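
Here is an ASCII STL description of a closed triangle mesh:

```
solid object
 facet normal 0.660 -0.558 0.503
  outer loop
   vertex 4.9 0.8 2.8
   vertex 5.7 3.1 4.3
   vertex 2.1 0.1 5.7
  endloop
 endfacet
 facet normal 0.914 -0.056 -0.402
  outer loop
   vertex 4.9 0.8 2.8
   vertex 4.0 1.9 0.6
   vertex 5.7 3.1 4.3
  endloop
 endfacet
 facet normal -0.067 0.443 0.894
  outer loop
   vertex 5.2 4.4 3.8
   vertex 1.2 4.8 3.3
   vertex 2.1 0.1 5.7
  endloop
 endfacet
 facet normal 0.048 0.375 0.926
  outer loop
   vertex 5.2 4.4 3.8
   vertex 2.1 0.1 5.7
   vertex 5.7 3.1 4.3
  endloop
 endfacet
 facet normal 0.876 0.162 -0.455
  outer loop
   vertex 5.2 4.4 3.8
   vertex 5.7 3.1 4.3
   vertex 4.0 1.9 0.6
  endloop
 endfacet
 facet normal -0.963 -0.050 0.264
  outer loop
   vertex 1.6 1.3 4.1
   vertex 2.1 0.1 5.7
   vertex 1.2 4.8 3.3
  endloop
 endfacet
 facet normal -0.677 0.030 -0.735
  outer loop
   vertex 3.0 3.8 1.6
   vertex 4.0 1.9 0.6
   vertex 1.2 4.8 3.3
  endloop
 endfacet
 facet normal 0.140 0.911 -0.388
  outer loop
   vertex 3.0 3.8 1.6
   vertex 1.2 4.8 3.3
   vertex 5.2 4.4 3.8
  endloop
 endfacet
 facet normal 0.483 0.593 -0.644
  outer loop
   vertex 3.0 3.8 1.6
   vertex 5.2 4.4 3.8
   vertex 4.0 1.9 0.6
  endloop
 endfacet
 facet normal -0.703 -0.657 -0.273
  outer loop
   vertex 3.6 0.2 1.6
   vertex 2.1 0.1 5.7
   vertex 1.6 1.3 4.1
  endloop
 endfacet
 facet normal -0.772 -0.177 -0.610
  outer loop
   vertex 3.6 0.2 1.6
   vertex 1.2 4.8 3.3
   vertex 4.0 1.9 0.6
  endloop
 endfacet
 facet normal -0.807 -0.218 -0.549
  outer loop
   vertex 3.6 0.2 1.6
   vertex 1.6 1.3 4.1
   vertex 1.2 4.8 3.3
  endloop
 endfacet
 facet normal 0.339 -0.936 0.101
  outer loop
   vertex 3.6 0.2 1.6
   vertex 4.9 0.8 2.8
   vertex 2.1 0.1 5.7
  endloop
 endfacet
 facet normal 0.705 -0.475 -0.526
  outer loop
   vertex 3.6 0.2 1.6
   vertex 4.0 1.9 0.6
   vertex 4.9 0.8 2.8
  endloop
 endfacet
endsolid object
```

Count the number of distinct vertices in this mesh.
9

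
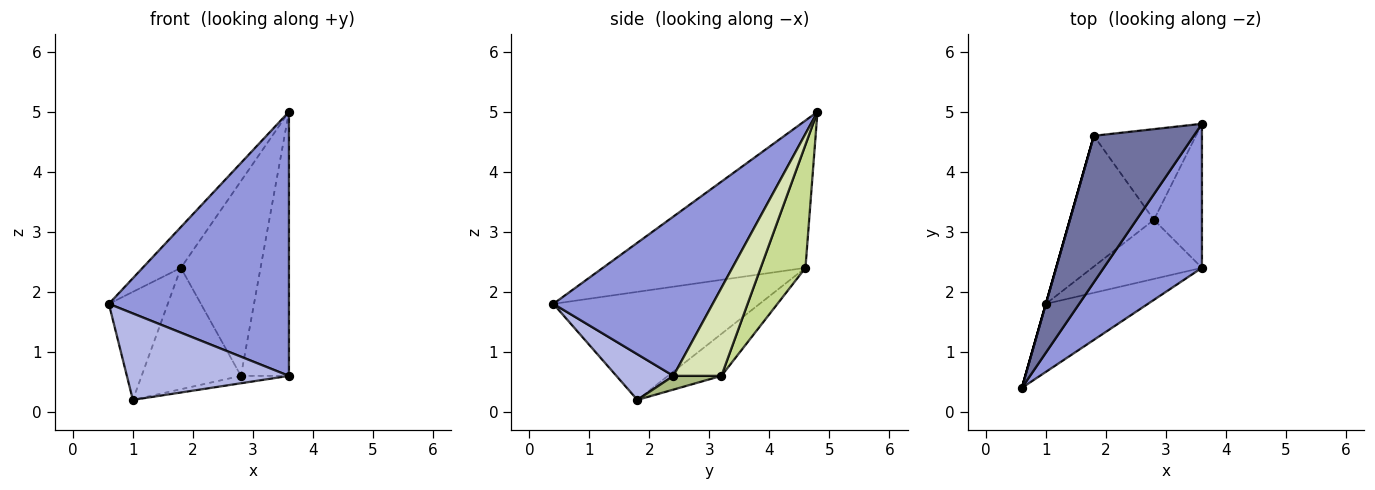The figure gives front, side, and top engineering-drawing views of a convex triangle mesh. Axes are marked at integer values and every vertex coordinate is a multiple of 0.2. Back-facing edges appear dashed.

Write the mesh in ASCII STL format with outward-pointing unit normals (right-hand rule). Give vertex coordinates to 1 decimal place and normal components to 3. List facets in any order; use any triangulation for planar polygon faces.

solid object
 facet normal -0.818 0.154 0.554
  outer loop
   vertex 1.8 4.6 2.4
   vertex 0.6 0.4 1.8
   vertex 3.6 4.8 5.0
  endloop
 endfacet
 facet normal -0.962 0.275 0.000
  outer loop
   vertex 1.8 4.6 2.4
   vertex 1.0 1.8 0.2
   vertex 0.6 0.4 1.8
  endloop
 endfacet
 facet normal 0.613 -0.693 0.378
  outer loop
   vertex 3.6 2.4 0.6
   vertex 3.6 4.8 5.0
   vertex 0.6 0.4 1.8
  endloop
 endfacet
 facet normal 0.266 -0.757 -0.596
  outer loop
   vertex 3.6 2.4 0.6
   vertex 0.6 0.4 1.8
   vertex 1.0 1.8 0.2
  endloop
 endfacet
 facet normal -0.344 0.639 -0.688
  outer loop
   vertex 2.8 3.2 0.6
   vertex 1.0 1.8 0.2
   vertex 1.8 4.6 2.4
  endloop
 endfacet
 facet normal 0.123 0.123 -0.985
  outer loop
   vertex 2.8 3.2 0.6
   vertex 3.6 2.4 0.6
   vertex 1.0 1.8 0.2
  endloop
 endfacet
 facet normal 0.454 0.808 -0.376
  outer loop
   vertex 2.8 3.2 0.6
   vertex 1.8 4.6 2.4
   vertex 3.6 4.8 5.0
  endloop
 endfacet
 facet normal 0.660 0.660 -0.360
  outer loop
   vertex 2.8 3.2 0.6
   vertex 3.6 4.8 5.0
   vertex 3.6 2.4 0.6
  endloop
 endfacet
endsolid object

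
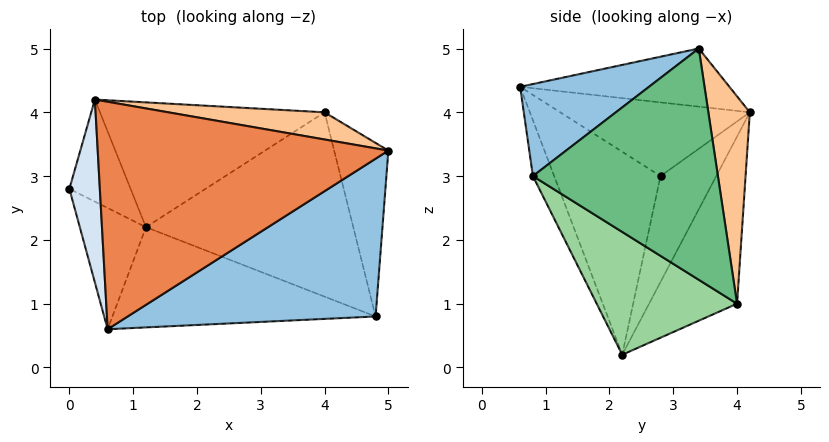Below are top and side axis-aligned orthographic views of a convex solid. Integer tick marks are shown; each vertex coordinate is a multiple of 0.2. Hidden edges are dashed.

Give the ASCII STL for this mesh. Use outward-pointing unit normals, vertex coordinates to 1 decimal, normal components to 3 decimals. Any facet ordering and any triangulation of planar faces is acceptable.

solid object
 facet normal -0.865 -0.415 -0.282
  outer loop
   vertex 1.2 2.2 0.2
   vertex 0.6 0.6 4.4
   vertex 0.0 2.8 3.0
  endloop
 endfacet
 facet normal 0.279 -0.599 0.751
  outer loop
   vertex 4.8 0.8 3.0
   vertex 5.0 3.4 5.0
   vertex 0.6 0.6 4.4
  endloop
 endfacet
 facet normal -0.077 -0.928 -0.365
  outer loop
   vertex 4.8 0.8 3.0
   vertex 0.6 0.6 4.4
   vertex 1.2 2.2 0.2
  endloop
 endfacet
 facet normal -0.924 -0.009 0.382
  outer loop
   vertex 0.4 4.2 4.0
   vertex 0.0 2.8 3.0
   vertex 0.6 0.6 4.4
  endloop
 endfacet
 facet normal -0.195 0.098 0.976
  outer loop
   vertex 0.4 4.2 4.0
   vertex 0.6 0.6 4.4
   vertex 5.0 3.4 5.0
  endloop
 endfacet
 facet normal -0.741 0.518 -0.428
  outer loop
   vertex 0.4 4.2 4.0
   vertex 1.2 2.2 0.2
   vertex 0.0 2.8 3.0
  endloop
 endfacet
 facet normal 0.147 0.983 0.111
  outer loop
   vertex 4.0 4.0 1.0
   vertex 0.4 4.2 4.0
   vertex 5.0 3.4 5.0
  endloop
 endfacet
 facet normal -0.367 0.789 -0.493
  outer loop
   vertex 4.0 4.0 1.0
   vertex 1.2 2.2 0.2
   vertex 0.4 4.2 4.0
  endloop
 endfacet
 facet normal 0.969 0.100 -0.227
  outer loop
   vertex 4.0 4.0 1.0
   vertex 5.0 3.4 5.0
   vertex 4.8 0.8 3.0
  endloop
 endfacet
 facet normal 0.471 -0.380 -0.796
  outer loop
   vertex 4.0 4.0 1.0
   vertex 4.8 0.8 3.0
   vertex 1.2 2.2 0.2
  endloop
 endfacet
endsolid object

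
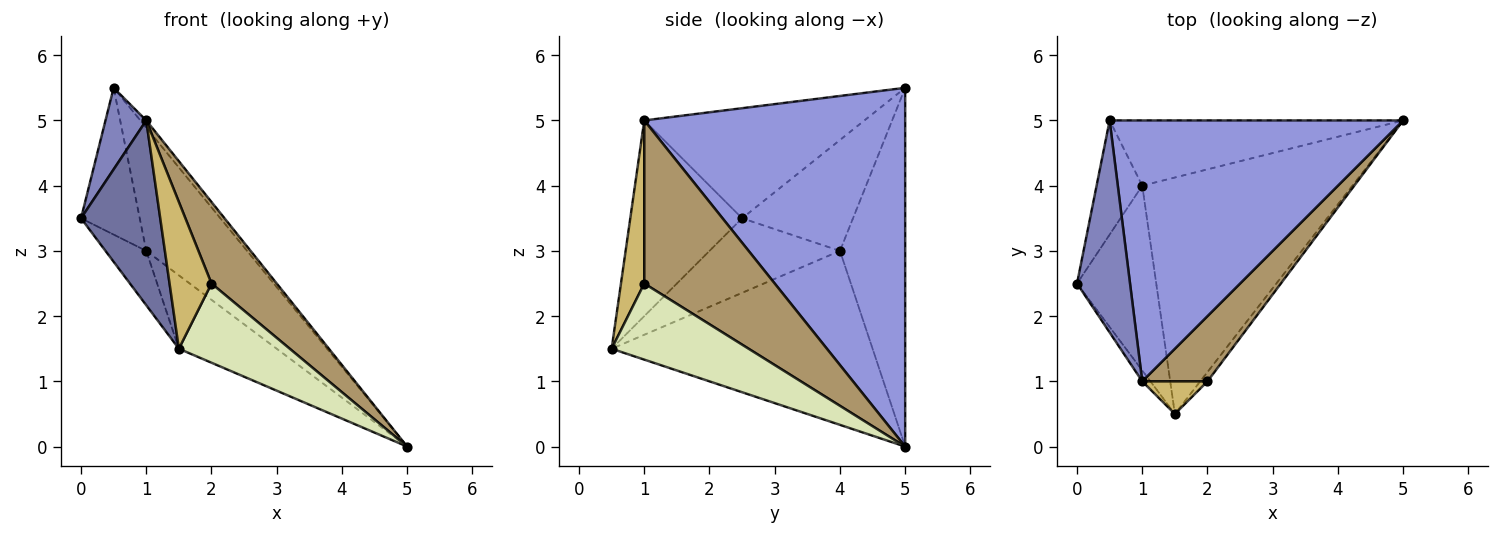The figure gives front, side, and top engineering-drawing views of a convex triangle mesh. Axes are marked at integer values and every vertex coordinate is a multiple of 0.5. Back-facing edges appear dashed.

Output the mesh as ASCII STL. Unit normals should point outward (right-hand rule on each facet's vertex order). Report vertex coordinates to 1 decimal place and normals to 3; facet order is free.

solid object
 facet normal -0.816 -0.578 -0.034
  outer loop
   vertex 1.0 1.0 5.0
   vertex 0.0 2.5 3.5
   vertex 1.5 0.5 1.5
  endloop
 endfacet
 facet normal -0.889 -0.165 0.428
  outer loop
   vertex 1.0 1.0 5.0
   vertex 0.5 5.0 5.5
   vertex 0.0 2.5 3.5
  endloop
 endfacet
 facet normal 0.774 0.018 0.633
  outer loop
   vertex 1.0 1.0 5.0
   vertex 5.0 5.0 0.0
   vertex 0.5 5.0 5.5
  endloop
 endfacet
 facet normal -0.670 0.209 -0.712
  outer loop
   vertex 1.0 4.0 3.0
   vertex 1.5 0.5 1.5
   vertex 0.0 2.5 3.5
  endloop
 endfacet
 facet normal -0.620 0.233 -0.749
  outer loop
   vertex 1.0 4.0 3.0
   vertex 5.0 5.0 0.0
   vertex 1.5 0.5 1.5
  endloop
 endfacet
 facet normal -0.831 0.440 -0.342
  outer loop
   vertex 1.0 4.0 3.0
   vertex 0.0 2.5 3.5
   vertex 0.5 5.0 5.5
  endloop
 endfacet
 facet normal -0.496 0.767 -0.406
  outer loop
   vertex 1.0 4.0 3.0
   vertex 0.5 5.0 5.5
   vertex 5.0 5.0 0.0
  endloop
 endfacet
 facet normal 0.775 -0.627 -0.074
  outer loop
   vertex 2.0 1.0 2.5
   vertex 1.5 0.5 1.5
   vertex 5.0 5.0 0.0
  endloop
 endfacet
 facet normal 0.842 -0.421 0.337
  outer loop
   vertex 2.0 1.0 2.5
   vertex 5.0 5.0 0.0
   vertex 1.0 1.0 5.0
  endloop
 endfacet
 facet normal 0.477 -0.858 0.191
  outer loop
   vertex 2.0 1.0 2.5
   vertex 1.0 1.0 5.0
   vertex 1.5 0.5 1.5
  endloop
 endfacet
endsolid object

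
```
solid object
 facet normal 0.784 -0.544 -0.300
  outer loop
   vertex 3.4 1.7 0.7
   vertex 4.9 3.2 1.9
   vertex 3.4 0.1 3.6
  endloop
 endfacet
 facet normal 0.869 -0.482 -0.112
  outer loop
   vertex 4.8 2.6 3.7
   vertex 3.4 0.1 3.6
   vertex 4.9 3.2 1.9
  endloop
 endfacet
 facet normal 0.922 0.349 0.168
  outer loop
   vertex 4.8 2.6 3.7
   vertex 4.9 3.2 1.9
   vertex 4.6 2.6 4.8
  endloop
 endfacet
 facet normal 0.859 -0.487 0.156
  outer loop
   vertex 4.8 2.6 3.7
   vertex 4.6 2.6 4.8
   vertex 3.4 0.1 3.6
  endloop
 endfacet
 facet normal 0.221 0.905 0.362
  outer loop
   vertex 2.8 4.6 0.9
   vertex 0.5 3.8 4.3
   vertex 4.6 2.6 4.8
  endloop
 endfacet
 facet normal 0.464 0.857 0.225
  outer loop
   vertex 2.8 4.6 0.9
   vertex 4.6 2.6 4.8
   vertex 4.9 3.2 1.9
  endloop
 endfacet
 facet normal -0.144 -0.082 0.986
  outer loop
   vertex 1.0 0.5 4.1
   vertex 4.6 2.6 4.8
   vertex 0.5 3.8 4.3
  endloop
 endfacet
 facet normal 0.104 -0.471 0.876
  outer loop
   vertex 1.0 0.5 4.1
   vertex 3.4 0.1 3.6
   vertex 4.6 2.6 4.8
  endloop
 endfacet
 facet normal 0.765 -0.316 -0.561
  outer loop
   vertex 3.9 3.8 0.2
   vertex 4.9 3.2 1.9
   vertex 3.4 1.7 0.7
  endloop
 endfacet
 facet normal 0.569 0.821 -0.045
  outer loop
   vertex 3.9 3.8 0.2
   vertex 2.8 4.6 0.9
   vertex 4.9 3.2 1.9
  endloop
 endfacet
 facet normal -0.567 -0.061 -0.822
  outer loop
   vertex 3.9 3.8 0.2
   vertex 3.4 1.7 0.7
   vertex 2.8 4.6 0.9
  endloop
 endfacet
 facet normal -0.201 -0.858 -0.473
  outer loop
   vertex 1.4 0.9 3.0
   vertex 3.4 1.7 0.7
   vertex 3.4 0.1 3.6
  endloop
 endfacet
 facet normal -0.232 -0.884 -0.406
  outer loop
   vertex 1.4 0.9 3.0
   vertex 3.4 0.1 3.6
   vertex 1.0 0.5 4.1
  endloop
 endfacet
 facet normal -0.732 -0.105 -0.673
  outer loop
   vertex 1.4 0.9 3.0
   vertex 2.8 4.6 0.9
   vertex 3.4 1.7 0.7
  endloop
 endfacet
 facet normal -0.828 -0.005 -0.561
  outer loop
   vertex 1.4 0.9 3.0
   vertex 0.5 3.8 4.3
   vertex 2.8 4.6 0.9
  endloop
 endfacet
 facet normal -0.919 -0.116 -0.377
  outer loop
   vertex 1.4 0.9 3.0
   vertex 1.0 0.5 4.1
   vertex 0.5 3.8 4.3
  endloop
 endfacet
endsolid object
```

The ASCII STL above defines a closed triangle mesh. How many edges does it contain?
24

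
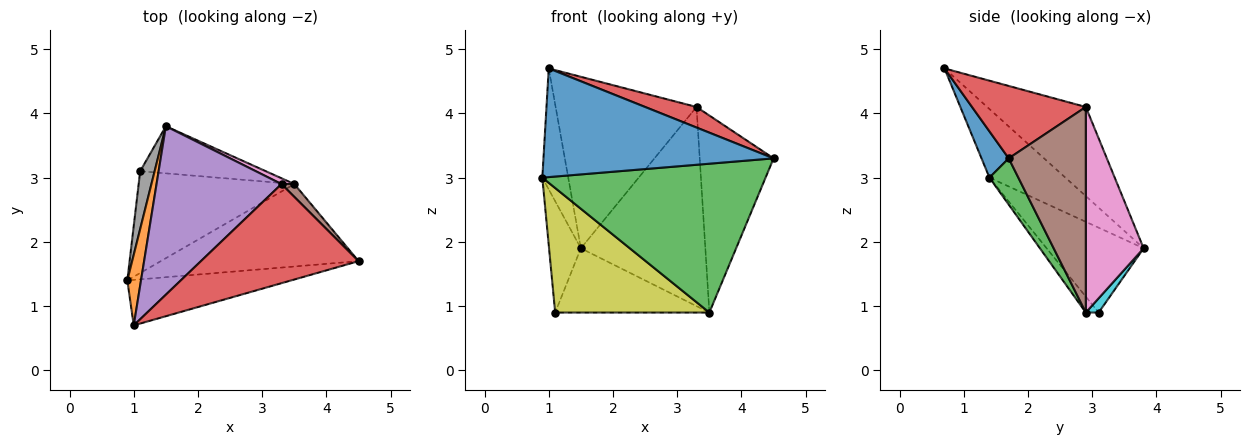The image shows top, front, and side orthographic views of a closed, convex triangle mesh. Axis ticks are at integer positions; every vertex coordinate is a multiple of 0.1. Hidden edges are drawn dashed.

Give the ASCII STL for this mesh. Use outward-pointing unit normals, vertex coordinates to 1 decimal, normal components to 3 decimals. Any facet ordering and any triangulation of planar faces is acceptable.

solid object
 facet normal 0.108 -0.917 -0.384
  outer loop
   vertex 1.0 0.7 4.7
   vertex 0.9 1.4 3.0
   vertex 4.5 1.7 3.3
  endloop
 endfacet
 facet normal -0.930 0.317 0.185
  outer loop
   vertex 1.0 0.7 4.7
   vertex 1.5 3.8 1.9
   vertex 0.9 1.4 3.0
  endloop
 endfacet
 facet normal 0.113 -0.869 -0.481
  outer loop
   vertex 3.5 2.9 0.9
   vertex 4.5 1.7 3.3
   vertex 0.9 1.4 3.0
  endloop
 endfacet
 facet normal 0.410 -0.185 0.893
  outer loop
   vertex 3.3 2.9 4.1
   vertex 1.0 0.7 4.7
   vertex 4.5 1.7 3.3
  endloop
 endfacet
 facet normal -0.447 0.638 0.627
  outer loop
   vertex 3.3 2.9 4.1
   vertex 1.5 3.8 1.9
   vertex 1.0 0.7 4.7
  endloop
 endfacet
 facet normal 0.721 0.691 0.045
  outer loop
   vertex 3.3 2.9 4.1
   vertex 4.5 1.7 3.3
   vertex 3.5 2.9 0.9
  endloop
 endfacet
 facet normal 0.421 0.907 0.026
  outer loop
   vertex 3.3 2.9 4.1
   vertex 3.5 2.9 0.9
   vertex 1.5 3.8 1.9
  endloop
 endfacet
 facet normal -0.938 0.308 0.160
  outer loop
   vertex 1.1 3.1 0.9
   vertex 0.9 1.4 3.0
   vertex 1.5 3.8 1.9
  endloop
 endfacet
 facet normal -0.064 -0.773 -0.632
  outer loop
   vertex 1.1 3.1 0.9
   vertex 3.5 2.9 0.9
   vertex 0.9 1.4 3.0
  endloop
 endfacet
 facet normal 0.067 0.805 -0.590
  outer loop
   vertex 1.1 3.1 0.9
   vertex 1.5 3.8 1.9
   vertex 3.5 2.9 0.9
  endloop
 endfacet
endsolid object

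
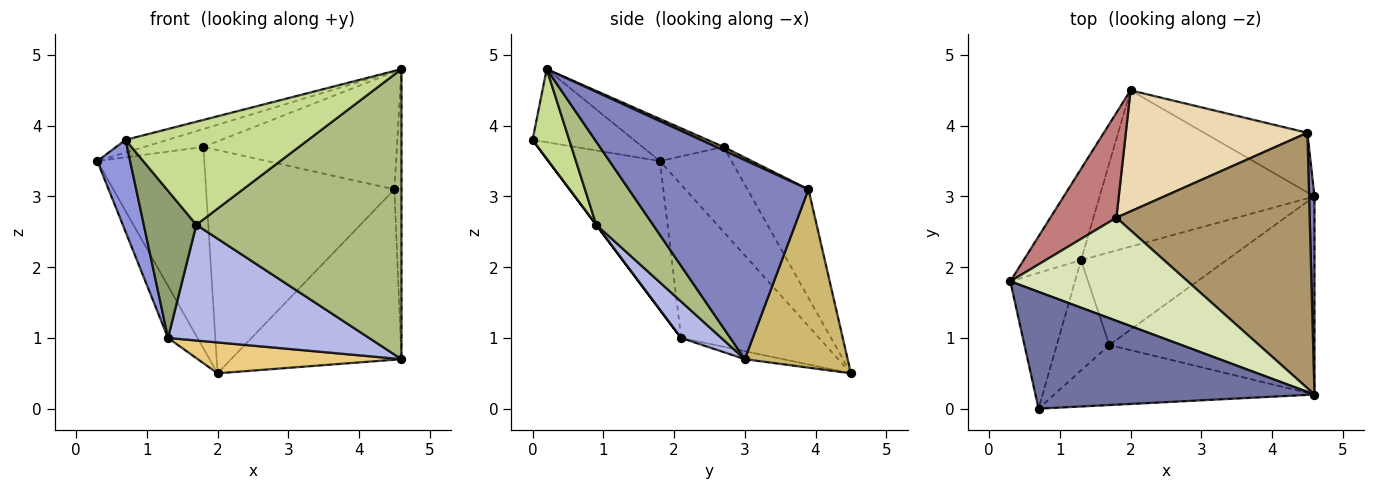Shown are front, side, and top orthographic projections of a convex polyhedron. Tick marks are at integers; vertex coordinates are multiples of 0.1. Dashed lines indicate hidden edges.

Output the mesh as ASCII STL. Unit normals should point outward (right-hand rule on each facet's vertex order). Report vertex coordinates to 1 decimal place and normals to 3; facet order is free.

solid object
 facet normal -0.252 0.104 0.962
  outer loop
   vertex 0.7 0.0 3.8
   vertex 4.6 0.2 4.8
   vertex 0.3 1.8 3.5
  endloop
 endfacet
 facet normal 0.999 0.039 0.027
  outer loop
   vertex 4.5 3.9 3.1
   vertex 4.6 0.2 4.8
   vertex 4.6 3.0 0.7
  endloop
 endfacet
 facet normal -0.885 -0.261 -0.385
  outer loop
   vertex 1.3 2.1 1.0
   vertex 0.7 0.0 3.8
   vertex 0.3 1.8 3.5
  endloop
 endfacet
 facet normal 0.154 -0.772 -0.617
  outer loop
   vertex 1.7 0.9 2.6
   vertex 1.3 2.1 1.0
   vertex 4.6 3.0 0.7
  endloop
 endfacet
 facet normal 0.000 -0.800 -0.600
  outer loop
   vertex 1.7 0.9 2.6
   vertex 0.7 0.0 3.8
   vertex 1.3 2.1 1.0
  endloop
 endfacet
 facet normal 0.223 -0.805 -0.550
  outer loop
   vertex 1.7 0.9 2.6
   vertex 4.6 3.0 0.7
   vertex 4.6 0.2 4.8
  endloop
 endfacet
 facet normal 0.171 -0.851 -0.496
  outer loop
   vertex 1.7 0.9 2.6
   vertex 4.6 0.2 4.8
   vertex 0.7 0.0 3.8
  endloop
 endfacet
 facet normal -0.228 0.167 0.959
  outer loop
   vertex 1.8 2.7 3.7
   vertex 0.3 1.8 3.5
   vertex 4.6 0.2 4.8
  endloop
 endfacet
 facet normal 0.016 0.418 0.908
  outer loop
   vertex 1.8 2.7 3.7
   vertex 4.6 0.2 4.8
   vertex 4.5 3.9 3.1
  endloop
 endfacet
 facet normal 0.495 0.820 -0.287
  outer loop
   vertex 2.0 4.5 0.5
   vertex 4.5 3.9 3.1
   vertex 4.6 3.0 0.7
  endloop
 endfacet
 facet normal -0.036 -0.194 -0.980
  outer loop
   vertex 2.0 4.5 0.5
   vertex 4.6 3.0 0.7
   vertex 1.3 2.1 1.0
  endloop
 endfacet
 facet normal -0.274 0.845 0.458
  outer loop
   vertex 2.0 4.5 0.5
   vertex 1.8 2.7 3.7
   vertex 4.5 3.9 3.1
  endloop
 endfacet
 facet normal -0.918 0.196 -0.344
  outer loop
   vertex 2.0 4.5 0.5
   vertex 1.3 2.1 1.0
   vertex 0.3 1.8 3.5
  endloop
 endfacet
 facet normal -0.511 0.763 0.397
  outer loop
   vertex 2.0 4.5 0.5
   vertex 0.3 1.8 3.5
   vertex 1.8 2.7 3.7
  endloop
 endfacet
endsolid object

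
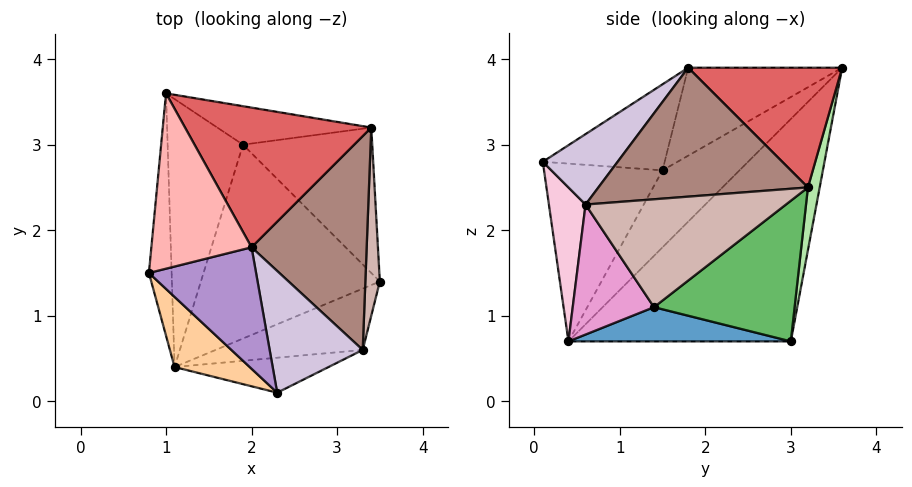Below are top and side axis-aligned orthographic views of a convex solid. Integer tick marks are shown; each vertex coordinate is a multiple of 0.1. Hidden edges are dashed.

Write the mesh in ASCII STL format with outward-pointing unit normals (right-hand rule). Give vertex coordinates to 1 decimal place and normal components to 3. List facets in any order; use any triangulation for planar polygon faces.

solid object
 facet normal 0.187 -0.058 -0.981
  outer loop
   vertex 1.1 0.4 0.7
   vertex 1.9 3.0 0.7
   vertex 3.5 1.4 1.1
  endloop
 endfacet
 facet normal -0.930 0.245 -0.274
  outer loop
   vertex 1.1 0.4 0.7
   vertex 0.8 1.5 2.7
   vertex 1.0 3.6 3.9
  endloop
 endfacet
 facet normal -0.909 0.280 -0.308
  outer loop
   vertex 1.1 0.4 0.7
   vertex 1.0 3.6 3.9
   vertex 1.9 3.0 0.7
  endloop
 endfacet
 facet normal -0.665 -0.692 0.281
  outer loop
   vertex 2.3 0.1 2.8
   vertex 0.8 1.5 2.7
   vertex 1.1 0.4 0.7
  endloop
 endfacet
 facet normal 0.640 0.493 -0.589
  outer loop
   vertex 3.4 3.2 2.5
   vertex 3.5 1.4 1.1
   vertex 1.9 3.0 0.7
  endloop
 endfacet
 facet normal 0.067 0.984 -0.166
  outer loop
   vertex 3.4 3.2 2.5
   vertex 1.9 3.0 0.7
   vertex 1.0 3.6 3.9
  endloop
 endfacet
 facet normal 0.518 0.288 0.806
  outer loop
   vertex 2.0 1.8 3.9
   vertex 3.4 3.2 2.5
   vertex 1.0 3.6 3.9
  endloop
 endfacet
 facet normal -0.619 -0.344 0.706
  outer loop
   vertex 2.0 1.8 3.9
   vertex 1.0 3.6 3.9
   vertex 0.8 1.5 2.7
  endloop
 endfacet
 facet normal -0.533 -0.524 0.664
  outer loop
   vertex 2.0 1.8 3.9
   vertex 0.8 1.5 2.7
   vertex 2.3 0.1 2.8
  endloop
 endfacet
 facet normal 0.558 -0.379 0.738
  outer loop
   vertex 3.3 0.6 2.3
   vertex 2.0 1.8 3.9
   vertex 2.3 0.1 2.8
  endloop
 endfacet
 facet normal 0.744 -0.080 0.664
  outer loop
   vertex 3.3 0.6 2.3
   vertex 3.4 3.2 2.5
   vertex 2.0 1.8 3.9
  endloop
 endfacet
 facet normal 0.990 -0.048 0.133
  outer loop
   vertex 3.3 0.6 2.3
   vertex 3.5 1.4 1.1
   vertex 3.4 3.2 2.5
  endloop
 endfacet
 facet normal 0.406 -0.790 -0.459
  outer loop
   vertex 3.3 0.6 2.3
   vertex 1.1 0.4 0.7
   vertex 3.5 1.4 1.1
  endloop
 endfacet
 facet normal 0.302 -0.905 -0.302
  outer loop
   vertex 3.3 0.6 2.3
   vertex 2.3 0.1 2.8
   vertex 1.1 0.4 0.7
  endloop
 endfacet
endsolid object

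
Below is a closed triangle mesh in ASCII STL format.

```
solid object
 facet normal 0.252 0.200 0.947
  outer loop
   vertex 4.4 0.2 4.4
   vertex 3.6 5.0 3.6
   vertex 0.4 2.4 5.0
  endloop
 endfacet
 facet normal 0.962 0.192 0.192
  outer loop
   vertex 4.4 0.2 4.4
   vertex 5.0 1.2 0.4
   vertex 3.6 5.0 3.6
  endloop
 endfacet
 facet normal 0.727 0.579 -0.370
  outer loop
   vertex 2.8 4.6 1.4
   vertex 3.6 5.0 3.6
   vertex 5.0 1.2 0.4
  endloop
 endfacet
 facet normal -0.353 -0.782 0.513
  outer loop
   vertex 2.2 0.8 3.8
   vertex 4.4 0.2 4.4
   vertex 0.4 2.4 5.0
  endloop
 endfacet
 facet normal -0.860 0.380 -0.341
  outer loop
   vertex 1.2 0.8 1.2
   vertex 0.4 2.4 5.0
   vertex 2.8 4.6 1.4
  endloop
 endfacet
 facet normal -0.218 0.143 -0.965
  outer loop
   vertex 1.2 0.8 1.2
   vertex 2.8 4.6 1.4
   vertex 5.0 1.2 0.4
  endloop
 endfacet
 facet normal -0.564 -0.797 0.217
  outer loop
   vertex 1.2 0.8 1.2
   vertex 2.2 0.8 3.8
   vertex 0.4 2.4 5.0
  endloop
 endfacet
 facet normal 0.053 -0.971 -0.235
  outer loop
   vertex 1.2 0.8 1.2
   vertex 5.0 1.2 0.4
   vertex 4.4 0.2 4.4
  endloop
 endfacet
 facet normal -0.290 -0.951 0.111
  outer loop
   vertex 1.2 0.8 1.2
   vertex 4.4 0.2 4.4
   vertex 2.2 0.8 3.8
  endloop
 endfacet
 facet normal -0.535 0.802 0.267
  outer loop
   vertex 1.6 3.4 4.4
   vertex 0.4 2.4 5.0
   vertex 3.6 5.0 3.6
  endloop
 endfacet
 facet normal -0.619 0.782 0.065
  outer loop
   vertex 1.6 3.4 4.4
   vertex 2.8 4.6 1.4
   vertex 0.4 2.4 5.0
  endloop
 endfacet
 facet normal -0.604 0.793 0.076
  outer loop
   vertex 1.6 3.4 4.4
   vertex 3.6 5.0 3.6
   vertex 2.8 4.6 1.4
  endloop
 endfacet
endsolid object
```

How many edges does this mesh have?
18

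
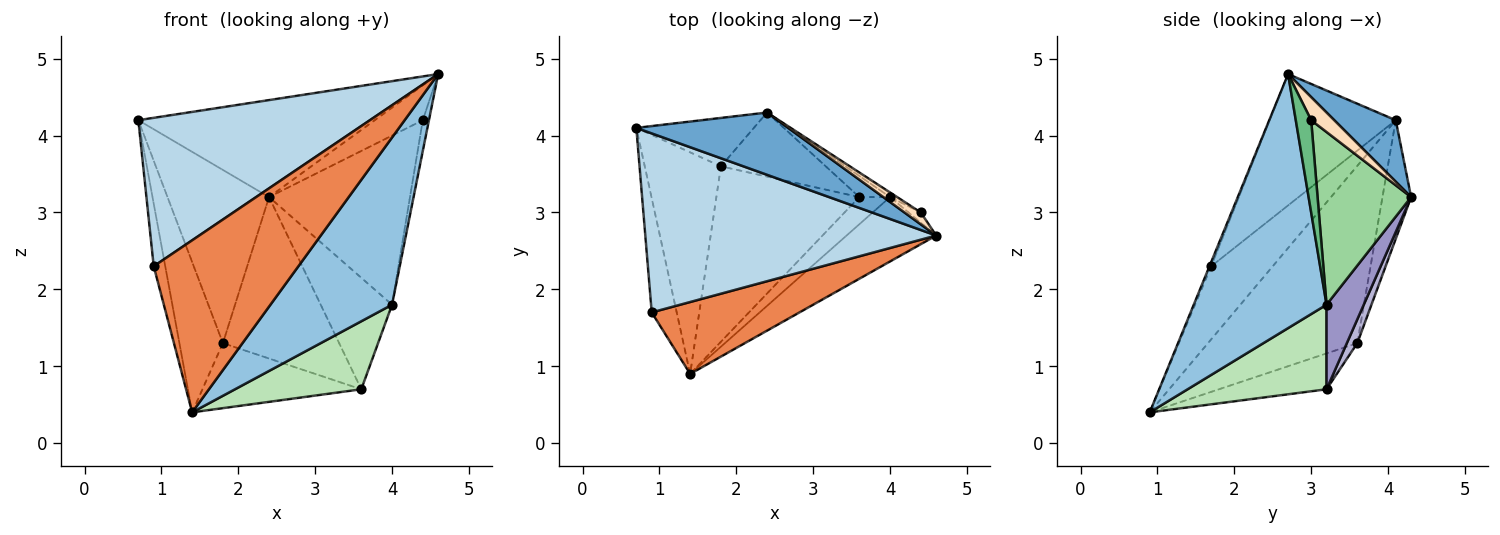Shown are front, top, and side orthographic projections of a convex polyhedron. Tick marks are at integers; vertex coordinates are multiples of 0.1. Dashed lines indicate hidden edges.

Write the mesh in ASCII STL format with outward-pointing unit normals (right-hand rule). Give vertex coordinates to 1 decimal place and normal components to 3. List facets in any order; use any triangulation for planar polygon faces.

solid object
 facet normal 0.214 0.822 0.528
  outer loop
   vertex 2.4 4.3 3.2
   vertex 0.7 4.1 4.2
   vertex 4.6 2.7 4.8
  endloop
 endfacet
 facet normal 0.714 -0.654 -0.252
  outer loop
   vertex 4.0 3.2 1.8
   vertex 4.6 2.7 4.8
   vertex 1.4 0.9 0.4
  endloop
 endfacet
 facet normal -0.328 -0.603 0.727
  outer loop
   vertex 0.9 1.7 2.3
   vertex 4.6 2.7 4.8
   vertex 0.7 4.1 4.2
  endloop
 endfacet
 facet normal -0.932 0.175 -0.319
  outer loop
   vertex 0.9 1.7 2.3
   vertex 0.7 4.1 4.2
   vertex 1.4 0.9 0.4
  endloop
 endfacet
 facet normal -0.011 -0.923 0.386
  outer loop
   vertex 0.9 1.7 2.3
   vertex 1.4 0.9 0.4
   vertex 4.6 2.7 4.8
  endloop
 endfacet
 facet normal -0.888 0.259 -0.381
  outer loop
   vertex 1.8 3.6 1.3
   vertex 1.4 0.9 0.4
   vertex 0.7 4.1 4.2
  endloop
 endfacet
 facet normal -0.262 0.929 -0.260
  outer loop
   vertex 1.8 3.6 1.3
   vertex 0.7 4.1 4.2
   vertex 2.4 4.3 3.2
  endloop
 endfacet
 facet normal 0.414 0.862 0.293
  outer loop
   vertex 4.4 3.0 4.2
   vertex 2.4 4.3 3.2
   vertex 4.6 2.7 4.8
  endloop
 endfacet
 facet normal 0.921 0.369 -0.123
  outer loop
   vertex 4.4 3.0 4.2
   vertex 4.6 2.7 4.8
   vertex 4.0 3.2 1.8
  endloop
 endfacet
 facet normal 0.553 0.833 -0.023
  outer loop
   vertex 4.4 3.0 4.2
   vertex 4.0 3.2 1.8
   vertex 2.4 4.3 3.2
  endloop
 endfacet
 facet normal 0.715 -0.650 -0.260
  outer loop
   vertex 3.6 3.2 0.7
   vertex 4.0 3.2 1.8
   vertex 1.4 0.9 0.4
  endloop
 endfacet
 facet normal -0.229 0.338 -0.913
  outer loop
   vertex 3.6 3.2 0.7
   vertex 1.4 0.9 0.4
   vertex 1.8 3.6 1.3
  endloop
 endfacet
 facet normal 0.456 0.874 -0.166
  outer loop
   vertex 3.6 3.2 0.7
   vertex 2.4 4.3 3.2
   vertex 4.0 3.2 1.8
  endloop
 endfacet
 facet normal 0.083 0.926 -0.368
  outer loop
   vertex 3.6 3.2 0.7
   vertex 1.8 3.6 1.3
   vertex 2.4 4.3 3.2
  endloop
 endfacet
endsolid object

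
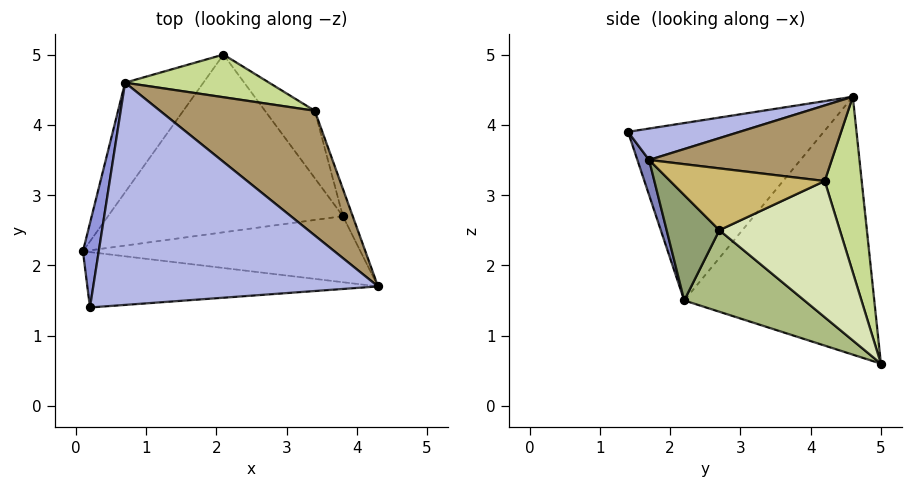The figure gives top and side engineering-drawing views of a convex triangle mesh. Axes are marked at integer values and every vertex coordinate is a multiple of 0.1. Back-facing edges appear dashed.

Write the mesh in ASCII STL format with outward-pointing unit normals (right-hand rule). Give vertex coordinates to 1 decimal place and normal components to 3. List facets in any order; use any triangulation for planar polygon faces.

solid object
 facet normal -0.824 0.508 -0.250
  outer loop
   vertex 0.7 4.6 4.4
   vertex 2.1 5.0 0.6
   vertex 0.1 2.2 1.5
  endloop
 endfacet
 facet normal 0.038 -0.948 -0.317
  outer loop
   vertex 0.2 1.4 3.9
   vertex 0.1 2.2 1.5
   vertex 4.3 1.7 3.5
  endloop
 endfacet
 facet normal -0.986 0.140 0.088
  outer loop
   vertex 0.2 1.4 3.9
   vertex 0.7 4.6 4.4
   vertex 0.1 2.2 1.5
  endloop
 endfacet
 facet normal 0.108 -0.170 0.980
  outer loop
   vertex 0.2 1.4 3.9
   vertex 4.3 1.7 3.5
   vertex 0.7 4.6 4.4
  endloop
 endfacet
 facet normal 0.283 -0.604 -0.745
  outer loop
   vertex 3.8 2.7 2.5
   vertex 4.3 1.7 3.5
   vertex 0.1 2.2 1.5
  endloop
 endfacet
 facet normal 0.289 -0.474 -0.832
  outer loop
   vertex 3.8 2.7 2.5
   vertex 0.1 2.2 1.5
   vertex 2.1 5.0 0.6
  endloop
 endfacet
 facet normal 0.223 0.957 0.183
  outer loop
   vertex 3.4 4.2 3.2
   vertex 2.1 5.0 0.6
   vertex 0.7 4.6 4.4
  endloop
 endfacet
 facet normal 0.869 0.380 -0.318
  outer loop
   vertex 3.4 4.2 3.2
   vertex 3.8 2.7 2.5
   vertex 2.1 5.0 0.6
  endloop
 endfacet
 facet normal 0.424 0.257 0.868
  outer loop
   vertex 3.4 4.2 3.2
   vertex 0.7 4.6 4.4
   vertex 4.3 1.7 3.5
  endloop
 endfacet
 facet normal 0.936 0.319 -0.149
  outer loop
   vertex 3.4 4.2 3.2
   vertex 4.3 1.7 3.5
   vertex 3.8 2.7 2.5
  endloop
 endfacet
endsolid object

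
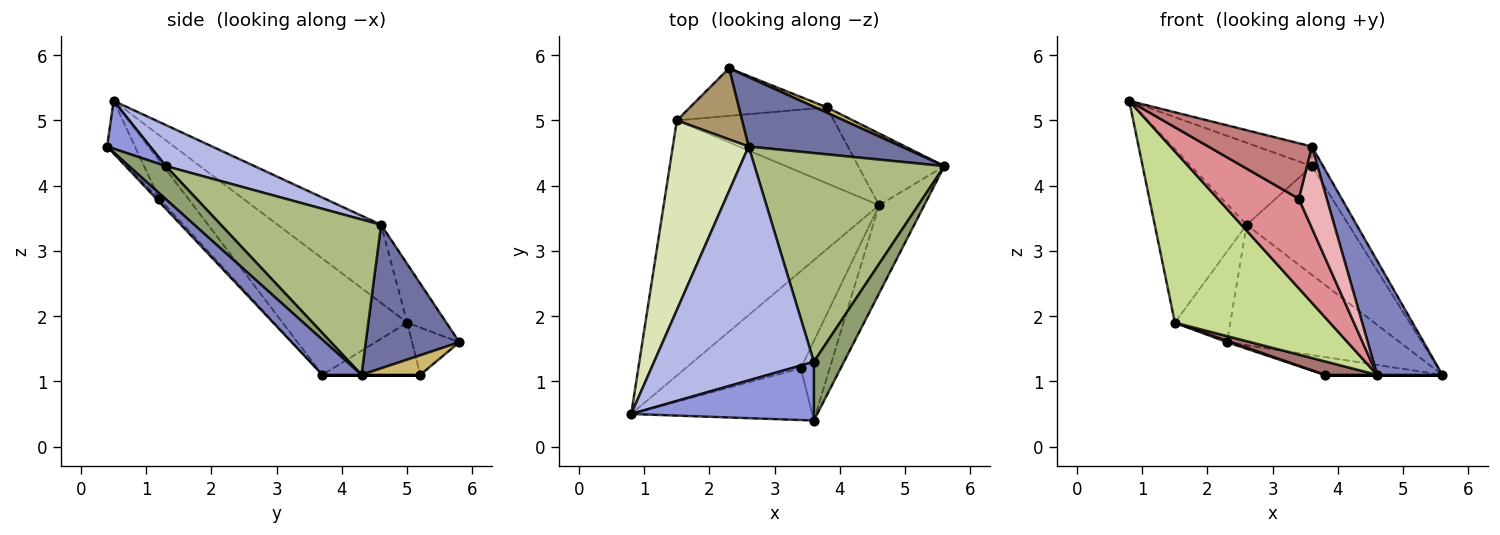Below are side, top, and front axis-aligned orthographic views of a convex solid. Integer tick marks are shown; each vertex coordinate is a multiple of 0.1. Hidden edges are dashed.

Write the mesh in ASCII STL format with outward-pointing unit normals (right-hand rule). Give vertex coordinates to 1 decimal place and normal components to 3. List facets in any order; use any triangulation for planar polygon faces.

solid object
 facet normal 0.425 0.784 0.452
  outer loop
   vertex 2.6 4.6 3.4
   vertex 5.6 4.3 1.1
   vertex 2.3 5.8 1.6
  endloop
 endfacet
 facet normal 0.429 -0.715 -0.552
  outer loop
   vertex 4.6 3.7 1.1
   vertex 5.6 4.3 1.1
   vertex 3.6 0.4 4.6
  endloop
 endfacet
 facet normal 0.241 0.307 0.921
  outer loop
   vertex 3.6 1.3 4.3
   vertex 0.8 0.5 5.3
   vertex 3.6 0.4 4.6
  endloop
 endfacet
 facet normal 0.236 0.322 0.917
  outer loop
   vertex 3.6 1.3 4.3
   vertex 2.6 4.6 3.4
   vertex 0.8 0.5 5.3
  endloop
 endfacet
 facet normal 0.722 0.219 0.656
  outer loop
   vertex 3.6 1.3 4.3
   vertex 3.6 0.4 4.6
   vertex 5.6 4.3 1.1
  endloop
 endfacet
 facet normal 0.588 0.374 0.718
  outer loop
   vertex 3.6 1.3 4.3
   vertex 5.6 4.3 1.1
   vertex 2.6 4.6 3.4
  endloop
 endfacet
 facet normal -0.409 -0.509 -0.758
  outer loop
   vertex 1.5 5.0 1.9
   vertex 4.6 3.7 1.1
   vertex 0.8 0.5 5.3
  endloop
 endfacet
 facet normal -0.605 0.538 0.587
  outer loop
   vertex 1.5 5.0 1.9
   vertex 0.8 0.5 5.3
   vertex 2.6 4.6 3.4
  endloop
 endfacet
 facet normal -0.486 0.688 0.540
  outer loop
   vertex 1.5 5.0 1.9
   vertex 2.6 4.6 3.4
   vertex 2.3 5.8 1.6
  endloop
 endfacet
 facet normal 0.432 0.864 0.259
  outer loop
   vertex 3.8 5.2 1.1
   vertex 2.3 5.8 1.6
   vertex 5.6 4.3 1.1
  endloop
 endfacet
 facet normal 0.000 0.000 -1.000
  outer loop
   vertex 3.8 5.2 1.1
   vertex 5.6 4.3 1.1
   vertex 4.6 3.7 1.1
  endloop
 endfacet
 facet normal -0.326 -0.028 -0.945
  outer loop
   vertex 3.8 5.2 1.1
   vertex 1.5 5.0 1.9
   vertex 2.3 5.8 1.6
  endloop
 endfacet
 facet normal -0.311 -0.166 -0.936
  outer loop
   vertex 3.8 5.2 1.1
   vertex 4.6 3.7 1.1
   vertex 1.5 5.0 1.9
  endloop
 endfacet
 facet normal -0.193 -0.718 -0.669
  outer loop
   vertex 3.4 1.2 3.8
   vertex 3.6 0.4 4.6
   vertex 0.8 0.5 5.3
  endloop
 endfacet
 facet normal -0.235 -0.659 -0.715
  outer loop
   vertex 3.4 1.2 3.8
   vertex 0.8 0.5 5.3
   vertex 4.6 3.7 1.1
  endloop
 endfacet
 facet normal -0.076 -0.715 -0.695
  outer loop
   vertex 3.4 1.2 3.8
   vertex 4.6 3.7 1.1
   vertex 3.6 0.4 4.6
  endloop
 endfacet
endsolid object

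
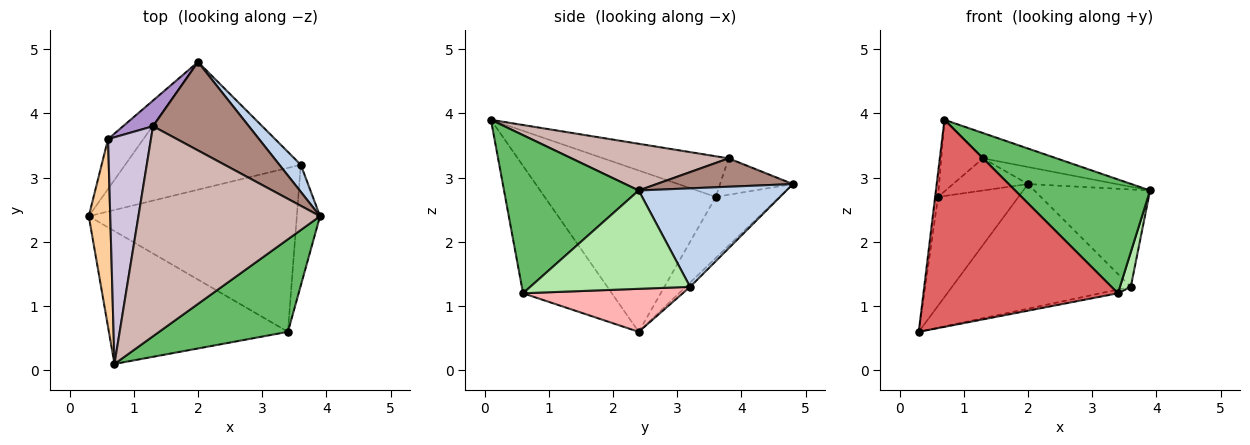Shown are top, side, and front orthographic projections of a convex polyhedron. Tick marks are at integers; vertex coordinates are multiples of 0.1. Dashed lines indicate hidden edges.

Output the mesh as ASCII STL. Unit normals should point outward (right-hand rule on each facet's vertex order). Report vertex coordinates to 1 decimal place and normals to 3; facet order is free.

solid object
 facet normal -0.017 0.698 -0.716
  outer loop
   vertex 3.6 3.2 1.3
   vertex 0.3 2.4 0.6
   vertex 2.0 4.8 2.9
  endloop
 endfacet
 facet normal 0.776 0.607 0.169
  outer loop
   vertex 3.6 3.2 1.3
   vertex 2.0 4.8 2.9
   vertex 3.9 2.4 2.8
  endloop
 endfacet
 facet normal -0.584 0.738 -0.338
  outer loop
   vertex 0.6 3.6 2.7
   vertex 2.0 4.8 2.9
   vertex 0.3 2.4 0.6
  endloop
 endfacet
 facet normal -0.991 0.017 0.132
  outer loop
   vertex 0.6 3.6 2.7
   vertex 0.3 2.4 0.6
   vertex 0.7 0.1 3.9
  endloop
 endfacet
 facet normal 0.612 -0.613 0.499
  outer loop
   vertex 3.4 0.6 1.2
   vertex 3.9 2.4 2.8
   vertex 0.7 0.1 3.9
  endloop
 endfacet
 facet normal 0.971 -0.066 -0.229
  outer loop
   vertex 3.4 0.6 1.2
   vertex 3.6 3.2 1.3
   vertex 3.9 2.4 2.8
  endloop
 endfacet
 facet normal -0.359 -0.786 -0.504
  outer loop
   vertex 3.4 0.6 1.2
   vertex 0.7 0.1 3.9
   vertex 0.3 2.4 0.6
  endloop
 endfacet
 facet normal 0.202 0.022 -0.979
  outer loop
   vertex 3.4 0.6 1.2
   vertex 0.3 2.4 0.6
   vertex 3.6 3.2 1.3
  endloop
 endfacet
 facet normal -0.604 0.622 0.498
  outer loop
   vertex 1.3 3.8 3.3
   vertex 2.0 4.8 2.9
   vertex 0.6 3.6 2.7
  endloop
 endfacet
 facet normal -0.670 0.223 0.708
  outer loop
   vertex 1.3 3.8 3.3
   vertex 0.6 3.6 2.7
   vertex 0.7 0.1 3.9
  endloop
 endfacet
 facet normal 0.279 0.182 0.943
  outer loop
   vertex 1.3 3.8 3.3
   vertex 3.9 2.4 2.8
   vertex 2.0 4.8 2.9
  endloop
 endfacet
 facet normal 0.247 0.116 0.962
  outer loop
   vertex 1.3 3.8 3.3
   vertex 0.7 0.1 3.9
   vertex 3.9 2.4 2.8
  endloop
 endfacet
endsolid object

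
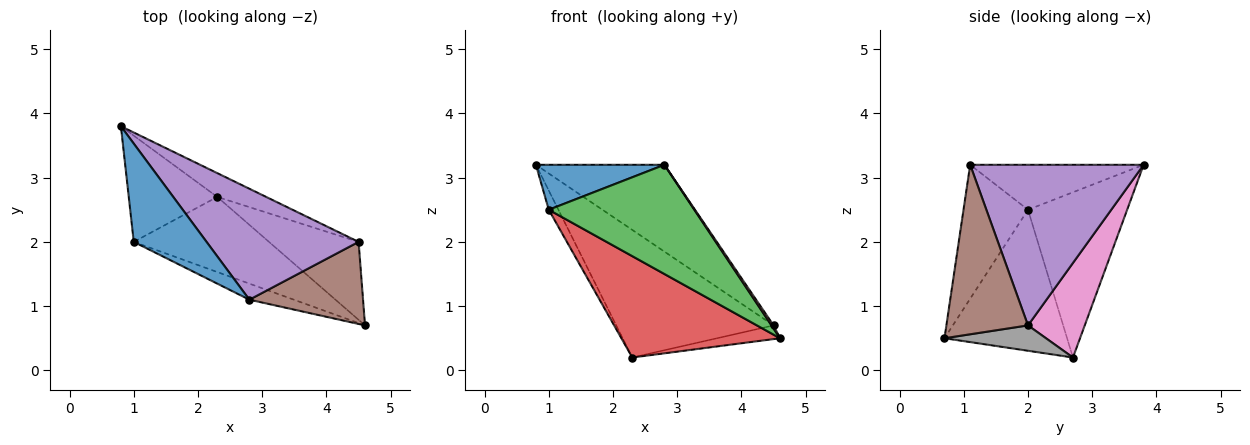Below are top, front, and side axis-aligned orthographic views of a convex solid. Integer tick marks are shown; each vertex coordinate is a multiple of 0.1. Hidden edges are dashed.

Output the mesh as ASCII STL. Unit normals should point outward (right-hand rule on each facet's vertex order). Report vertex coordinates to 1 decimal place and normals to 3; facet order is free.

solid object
 facet normal -0.490 -0.363 0.793
  outer loop
   vertex 1.0 2.0 2.5
   vertex 2.8 1.1 3.2
   vertex 0.8 3.8 3.2
  endloop
 endfacet
 facet normal -0.878 0.085 -0.470
  outer loop
   vertex 1.0 2.0 2.5
   vertex 0.8 3.8 3.2
   vertex 2.3 2.7 0.2
  endloop
 endfacet
 facet normal -0.401 -0.906 -0.133
  outer loop
   vertex 1.0 2.0 2.5
   vertex 4.6 0.7 0.5
   vertex 2.8 1.1 3.2
  endloop
 endfacet
 facet normal -0.528 -0.683 -0.506
  outer loop
   vertex 1.0 2.0 2.5
   vertex 2.3 2.7 0.2
   vertex 4.6 0.7 0.5
  endloop
 endfacet
 facet normal 0.640 0.474 0.605
  outer loop
   vertex 4.5 2.0 0.7
   vertex 0.8 3.8 3.2
   vertex 2.8 1.1 3.2
  endloop
 endfacet
 facet normal 0.830 -0.022 0.557
  outer loop
   vertex 4.5 2.0 0.7
   vertex 2.8 1.1 3.2
   vertex 4.6 0.7 0.5
  endloop
 endfacet
 facet normal 0.334 0.927 -0.173
  outer loop
   vertex 4.5 2.0 0.7
   vertex 2.3 2.7 0.2
   vertex 0.8 3.8 3.2
  endloop
 endfacet
 facet normal 0.269 0.167 -0.949
  outer loop
   vertex 4.5 2.0 0.7
   vertex 4.6 0.7 0.5
   vertex 2.3 2.7 0.2
  endloop
 endfacet
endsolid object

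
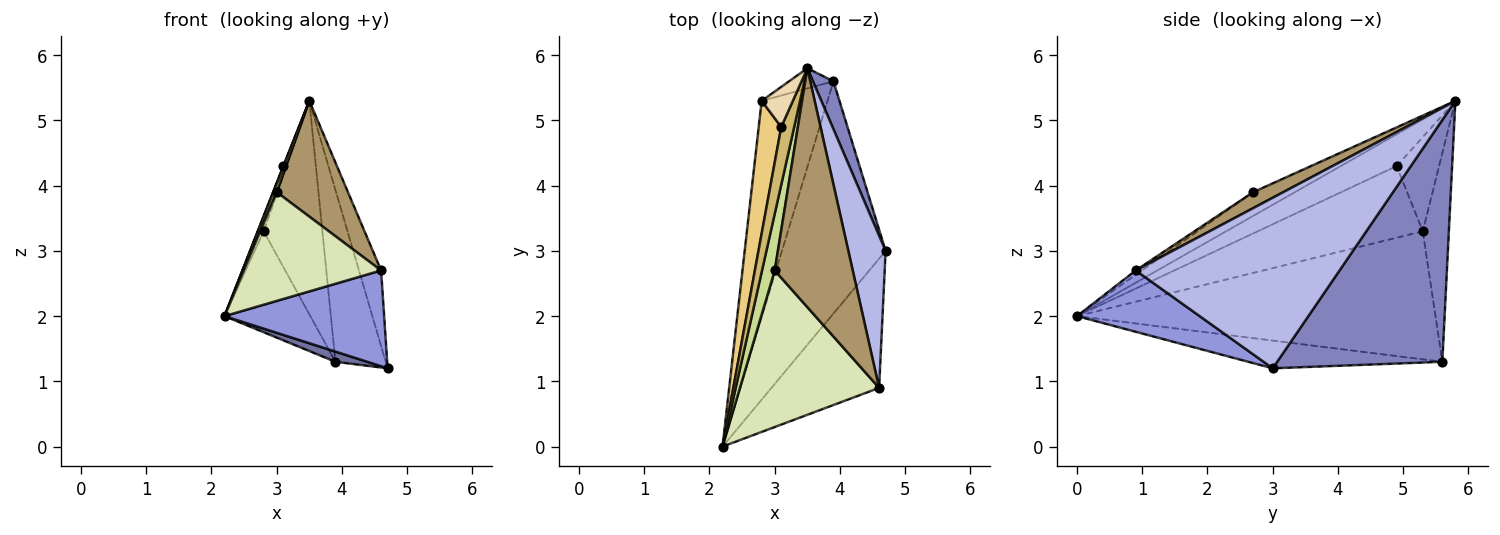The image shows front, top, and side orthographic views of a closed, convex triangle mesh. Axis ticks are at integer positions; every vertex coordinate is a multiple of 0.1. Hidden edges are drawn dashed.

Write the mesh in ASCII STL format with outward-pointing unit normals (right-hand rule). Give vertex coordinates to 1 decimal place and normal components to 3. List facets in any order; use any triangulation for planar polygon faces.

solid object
 facet normal -0.258 -0.042 -0.965
  outer loop
   vertex 3.9 5.6 1.3
   vertex 4.7 3.0 1.2
   vertex 2.2 0.0 2.0
  endloop
 endfacet
 facet normal 0.954 0.290 0.081
  outer loop
   vertex 3.9 5.6 1.3
   vertex 3.5 5.8 5.3
   vertex 4.7 3.0 1.2
  endloop
 endfacet
 facet normal 0.416 -0.542 -0.730
  outer loop
   vertex 4.6 0.9 2.7
   vertex 2.2 0.0 2.0
   vertex 4.7 3.0 1.2
  endloop
 endfacet
 facet normal 0.971 0.105 0.212
  outer loop
   vertex 4.6 0.9 2.7
   vertex 4.7 3.0 1.2
   vertex 3.5 5.8 5.3
  endloop
 endfacet
 facet normal -0.870 0.208 -0.447
  outer loop
   vertex 2.8 5.3 3.3
   vertex 3.9 5.6 1.3
   vertex 2.2 0.0 2.0
  endloop
 endfacet
 facet normal -0.405 0.910 -0.086
  outer loop
   vertex 2.8 5.3 3.3
   vertex 3.5 5.8 5.3
   vertex 3.9 5.6 1.3
  endloop
 endfacet
 facet normal -0.879 -0.071 0.471
  outer loop
   vertex 3.0 2.7 3.9
   vertex 3.5 5.8 5.3
   vertex 2.2 0.0 2.0
  endloop
 endfacet
 facet normal -0.026 -0.570 0.821
  outer loop
   vertex 3.0 2.7 3.9
   vertex 2.2 0.0 2.0
   vertex 4.6 0.9 2.7
  endloop
 endfacet
 facet normal 0.181 -0.429 0.885
  outer loop
   vertex 3.0 2.7 3.9
   vertex 4.6 0.9 2.7
   vertex 3.5 5.8 5.3
  endloop
 endfacet
 facet normal -0.926 -0.007 0.376
  outer loop
   vertex 3.1 4.9 4.3
   vertex 2.2 0.0 2.0
   vertex 3.5 5.8 5.3
  endloop
 endfacet
 facet normal -0.953 0.034 0.300
  outer loop
   vertex 3.1 4.9 4.3
   vertex 2.8 5.3 3.3
   vertex 2.2 0.0 2.0
  endloop
 endfacet
 facet normal -0.947 0.073 0.313
  outer loop
   vertex 3.1 4.9 4.3
   vertex 3.5 5.8 5.3
   vertex 2.8 5.3 3.3
  endloop
 endfacet
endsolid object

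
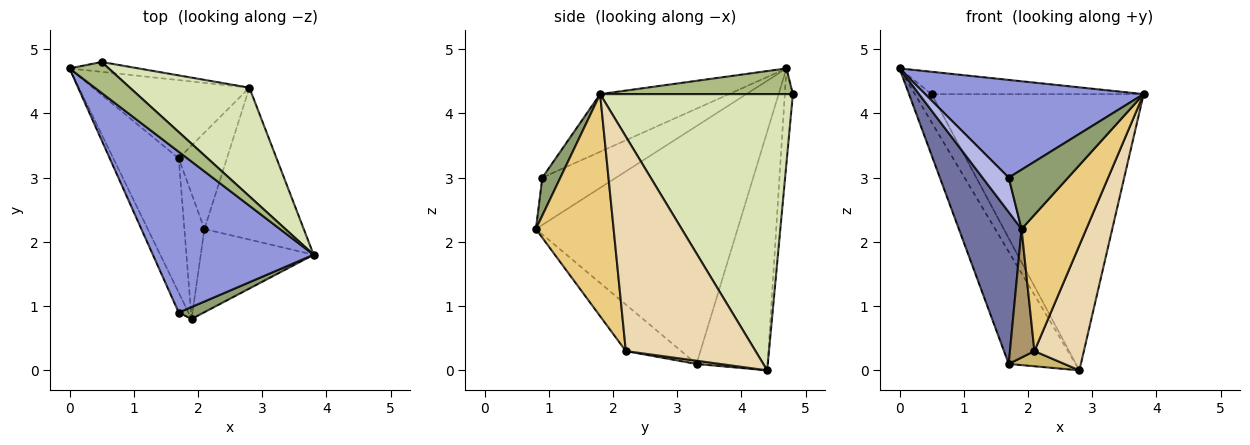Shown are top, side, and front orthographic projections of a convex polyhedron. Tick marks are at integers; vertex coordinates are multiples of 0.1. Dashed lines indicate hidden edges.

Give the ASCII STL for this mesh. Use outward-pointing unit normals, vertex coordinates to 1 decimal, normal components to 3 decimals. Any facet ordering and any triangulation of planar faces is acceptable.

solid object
 facet normal -0.924 -0.287 -0.254
  outer loop
   vertex 1.7 3.3 0.1
   vertex 1.9 0.8 2.2
   vertex 0.0 4.7 4.7
  endloop
 endfacet
 facet normal -0.657 0.618 -0.431
  outer loop
   vertex 1.7 3.3 0.1
   vertex 0.0 4.7 4.7
   vertex 2.8 4.4 0.0
  endloop
 endfacet
 facet normal -0.293 -0.497 0.817
  outer loop
   vertex 1.7 0.9 3.0
   vertex 3.8 1.8 4.3
   vertex 0.0 4.7 4.7
  endloop
 endfacet
 facet normal -0.925 -0.329 -0.190
  outer loop
   vertex 1.7 0.9 3.0
   vertex 0.0 4.7 4.7
   vertex 1.9 0.8 2.2
  endloop
 endfacet
 facet normal 0.286 -0.940 0.189
  outer loop
   vertex 1.7 0.9 3.0
   vertex 1.9 0.8 2.2
   vertex 3.8 1.8 4.3
  endloop
 endfacet
 facet normal 0.470 0.517 0.716
  outer loop
   vertex 0.5 4.8 4.3
   vertex 0.0 4.7 4.7
   vertex 3.8 1.8 4.3
  endloop
 endfacet
 facet normal -0.412 0.860 -0.301
  outer loop
   vertex 0.5 4.8 4.3
   vertex 2.8 4.4 0.0
   vertex 0.0 4.7 4.7
  endloop
 endfacet
 facet normal 0.646 0.710 0.279
  outer loop
   vertex 0.5 4.8 4.3
   vertex 3.8 1.8 4.3
   vertex 2.8 4.4 0.0
  endloop
 endfacet
 facet normal -0.851 -0.376 -0.367
  outer loop
   vertex 2.1 2.2 0.3
   vertex 1.9 0.8 2.2
   vertex 1.7 3.3 0.1
  endloop
 endfacet
 facet normal 0.066 -0.155 -0.986
  outer loop
   vertex 2.1 2.2 0.3
   vertex 1.7 3.3 0.1
   vertex 2.8 4.4 0.0
  endloop
 endfacet
 facet normal 0.716 -0.596 -0.364
  outer loop
   vertex 2.1 2.2 0.3
   vertex 3.8 1.8 4.3
   vertex 1.9 0.8 2.2
  endloop
 endfacet
 facet normal 0.858 -0.327 -0.397
  outer loop
   vertex 2.1 2.2 0.3
   vertex 2.8 4.4 0.0
   vertex 3.8 1.8 4.3
  endloop
 endfacet
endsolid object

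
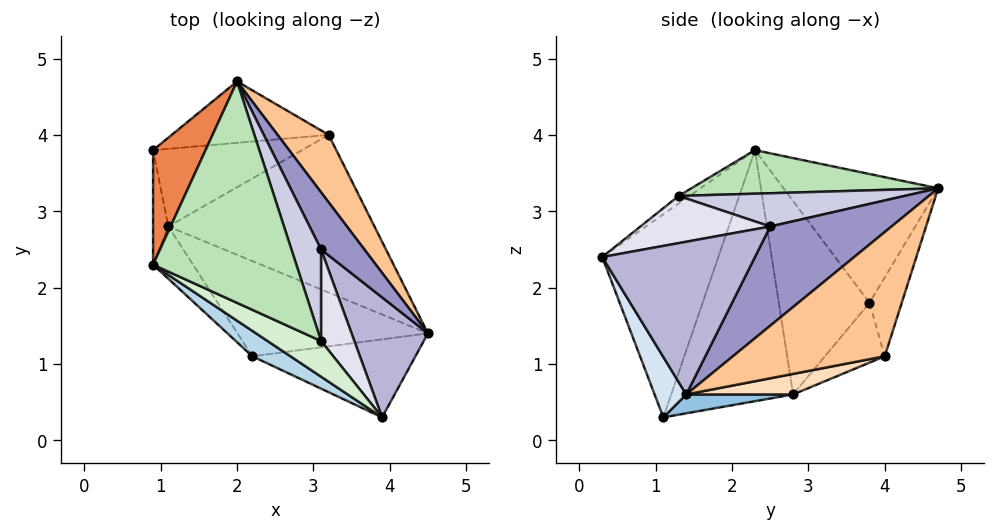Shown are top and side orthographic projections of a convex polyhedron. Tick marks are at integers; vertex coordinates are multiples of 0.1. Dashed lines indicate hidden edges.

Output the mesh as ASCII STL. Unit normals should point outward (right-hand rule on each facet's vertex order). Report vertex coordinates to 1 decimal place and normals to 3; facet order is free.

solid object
 facet normal -0.843 -0.522 -0.134
  outer loop
   vertex 1.1 2.8 0.6
   vertex 2.2 1.1 0.3
   vertex 0.9 2.3 3.8
  endloop
 endfacet
 facet normal 0.096 0.233 -0.968
  outer loop
   vertex 1.1 2.8 0.6
   vertex 4.5 1.4 0.6
   vertex 2.2 1.1 0.3
  endloop
 endfacet
 facet normal -0.520 -0.849 0.098
  outer loop
   vertex 3.9 0.3 2.4
   vertex 0.9 2.3 3.8
   vertex 2.2 1.1 0.3
  endloop
 endfacet
 facet normal 0.174 -0.865 -0.471
  outer loop
   vertex 3.9 0.3 2.4
   vertex 2.2 1.1 0.3
   vertex 4.5 1.4 0.6
  endloop
 endfacet
 facet normal -0.827 0.449 0.337
  outer loop
   vertex 0.9 3.8 1.8
   vertex 0.9 2.3 3.8
   vertex 2.0 4.7 3.3
  endloop
 endfacet
 facet normal -0.991 -0.104 -0.078
  outer loop
   vertex 0.9 3.8 1.8
   vertex 1.1 2.8 0.6
   vertex 0.9 2.3 3.8
  endloop
 endfacet
 facet normal 0.862 0.363 0.355
  outer loop
   vertex 3.2 4.0 1.1
   vertex 2.0 4.7 3.3
   vertex 4.5 1.4 0.6
  endloop
 endfacet
 facet normal 0.096 0.234 -0.967
  outer loop
   vertex 3.2 4.0 1.1
   vertex 4.5 1.4 0.6
   vertex 1.1 2.8 0.6
  endloop
 endfacet
 facet normal -0.198 0.898 -0.394
  outer loop
   vertex 3.2 4.0 1.1
   vertex 0.9 3.8 1.8
   vertex 2.0 4.7 3.3
  endloop
 endfacet
 facet normal -0.258 0.720 -0.643
  outer loop
   vertex 3.2 4.0 1.1
   vertex 1.1 2.8 0.6
   vertex 0.9 3.8 1.8
  endloop
 endfacet
 facet normal 0.290 0.066 0.955
  outer loop
   vertex 3.1 1.3 3.2
   vertex 2.0 4.7 3.3
   vertex 0.9 2.3 3.8
  endloop
 endfacet
 facet normal -0.105 -0.671 0.734
  outer loop
   vertex 3.1 1.3 3.2
   vertex 0.9 2.3 3.8
   vertex 3.9 0.3 2.4
  endloop
 endfacet
 facet normal 0.860 0.345 0.375
  outer loop
   vertex 3.1 2.5 2.8
   vertex 4.5 1.4 0.6
   vertex 2.0 4.7 3.3
  endloop
 endfacet
 facet normal 0.869 0.237 0.434
  outer loop
   vertex 3.1 2.5 2.8
   vertex 3.9 0.3 2.4
   vertex 4.5 1.4 0.6
  endloop
 endfacet
 facet normal 0.729 0.217 0.650
  outer loop
   vertex 3.1 2.5 2.8
   vertex 2.0 4.7 3.3
   vertex 3.1 1.3 3.2
  endloop
 endfacet
 facet normal 0.802 0.189 0.566
  outer loop
   vertex 3.1 2.5 2.8
   vertex 3.1 1.3 3.2
   vertex 3.9 0.3 2.4
  endloop
 endfacet
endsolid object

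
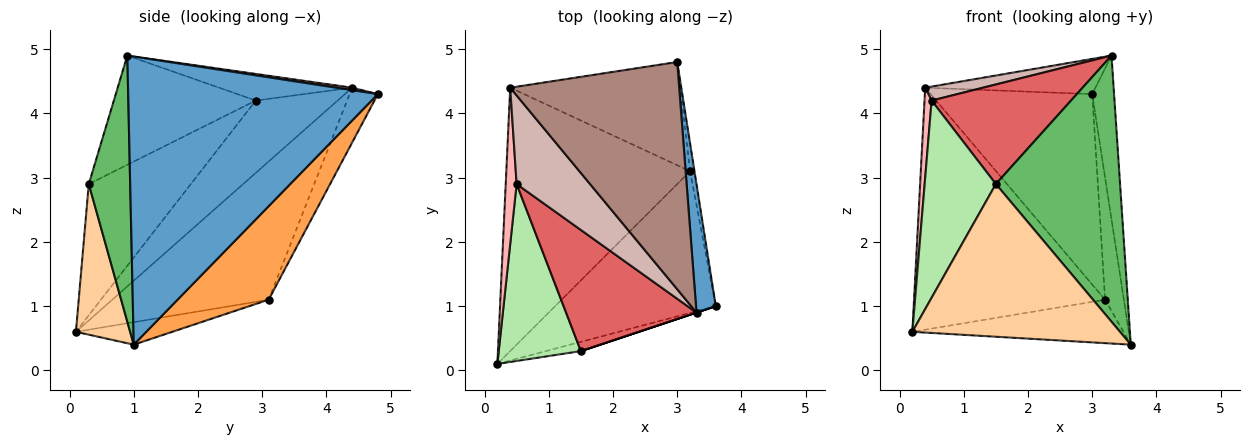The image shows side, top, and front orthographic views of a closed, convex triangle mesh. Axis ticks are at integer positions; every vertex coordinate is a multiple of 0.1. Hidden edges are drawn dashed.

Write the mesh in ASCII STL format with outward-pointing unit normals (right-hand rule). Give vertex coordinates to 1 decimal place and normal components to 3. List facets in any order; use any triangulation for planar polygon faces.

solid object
 facet normal 0.994 0.087 0.068
  outer loop
   vertex 3.3 0.9 4.9
   vertex 3.6 1.0 0.4
   vertex 3.0 4.8 4.3
  endloop
 endfacet
 facet normal -0.133 0.291 -0.948
  outer loop
   vertex 3.2 3.1 1.1
   vertex 3.6 1.0 0.4
   vertex 0.2 0.1 0.6
  endloop
 endfacet
 facet normal 0.978 0.202 -0.046
  outer loop
   vertex 3.2 3.1 1.1
   vertex 3.0 4.8 4.3
   vertex 3.6 1.0 0.4
  endloop
 endfacet
 facet normal 0.252 -0.966 -0.059
  outer loop
   vertex 1.5 0.3 2.9
   vertex 0.2 0.1 0.6
   vertex 3.6 1.0 0.4
  endloop
 endfacet
 facet normal 0.316 -0.949 0.000
  outer loop
   vertex 1.5 0.3 2.9
   vertex 3.6 1.0 0.4
   vertex 3.3 0.9 4.9
  endloop
 endfacet
 facet normal -0.730 -0.509 0.457
  outer loop
   vertex 1.5 0.3 2.9
   vertex 0.5 2.9 4.2
   vertex 0.2 0.1 0.6
  endloop
 endfacet
 facet normal -0.543 -0.533 0.649
  outer loop
   vertex 1.5 0.3 2.9
   vertex 3.3 0.9 4.9
   vertex 0.5 2.9 4.2
  endloop
 endfacet
 facet normal -0.985 -0.085 0.149
  outer loop
   vertex 0.4 4.4 4.4
   vertex 0.2 0.1 0.6
   vertex 0.5 2.9 4.2
  endloop
 endfacet
 facet normal -0.484 0.592 -0.644
  outer loop
   vertex 0.4 4.4 4.4
   vertex 3.2 3.1 1.1
   vertex 0.2 0.1 0.6
  endloop
 endfacet
 facet normal -0.152 0.869 -0.471
  outer loop
   vertex 0.4 4.4 4.4
   vertex 3.0 4.8 4.3
   vertex 3.2 3.1 1.1
  endloop
 endfacet
 facet normal 0.014 0.153 0.988
  outer loop
   vertex 0.4 4.4 4.4
   vertex 3.3 0.9 4.9
   vertex 3.0 4.8 4.3
  endloop
 endfacet
 facet normal -0.337 -0.146 0.930
  outer loop
   vertex 0.4 4.4 4.4
   vertex 0.5 2.9 4.2
   vertex 3.3 0.9 4.9
  endloop
 endfacet
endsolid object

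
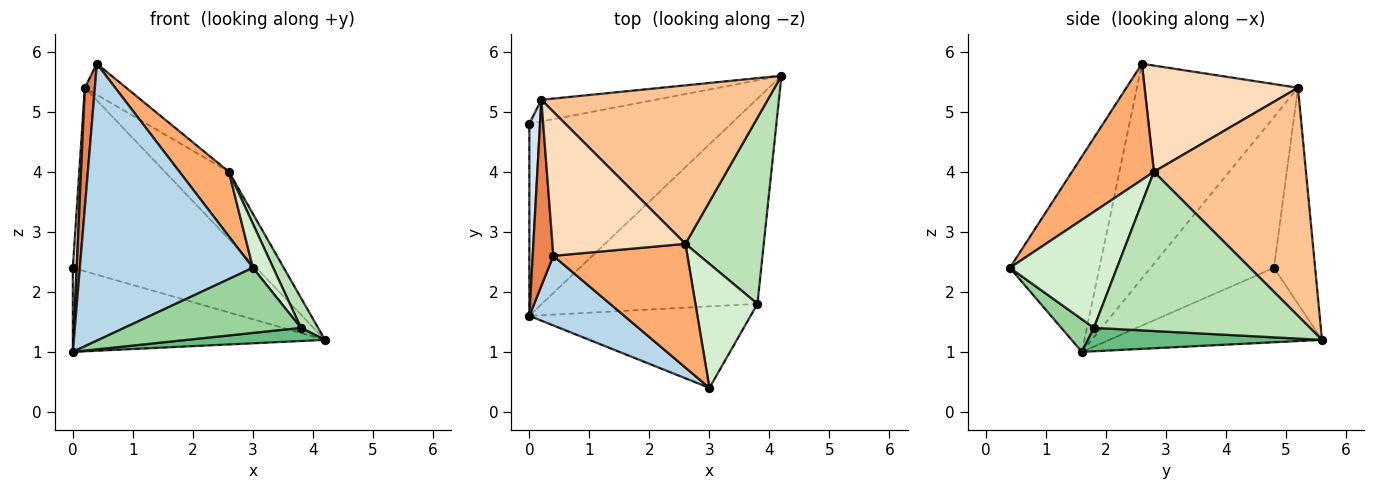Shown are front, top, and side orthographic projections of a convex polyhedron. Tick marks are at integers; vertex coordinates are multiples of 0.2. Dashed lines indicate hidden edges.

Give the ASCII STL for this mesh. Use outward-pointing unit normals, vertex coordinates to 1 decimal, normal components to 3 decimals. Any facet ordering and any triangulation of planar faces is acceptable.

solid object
 facet normal -0.217 0.969 -0.115
  outer loop
   vertex 0.2 5.2 5.4
   vertex 4.2 5.6 1.2
   vertex 0.0 4.8 2.4
  endloop
 endfacet
 facet normal -0.320 0.380 -0.868
  outer loop
   vertex 0.0 1.6 1.0
   vertex 0.0 4.8 2.4
   vertex 4.2 5.6 1.2
  endloop
 endfacet
 facet normal -0.448 -0.867 0.218
  outer loop
   vertex 0.0 1.6 1.0
   vertex 3.0 0.4 2.4
   vertex 0.4 2.6 5.8
  endloop
 endfacet
 facet normal -0.997 -0.031 0.071
  outer loop
   vertex 0.0 1.6 1.0
   vertex 0.2 5.2 5.4
   vertex 0.0 4.8 2.4
  endloop
 endfacet
 facet normal -0.994 -0.062 0.096
  outer loop
   vertex 0.0 1.6 1.0
   vertex 0.4 2.6 5.8
   vertex 0.2 5.2 5.4
  endloop
 endfacet
 facet normal 0.609 -0.367 0.703
  outer loop
   vertex 2.6 2.8 4.0
   vertex 0.4 2.6 5.8
   vertex 3.0 0.4 2.4
  endloop
 endfacet
 facet normal 0.680 0.286 0.675
  outer loop
   vertex 2.6 2.8 4.0
   vertex 4.2 5.6 1.2
   vertex 0.2 5.2 5.4
  endloop
 endfacet
 facet normal 0.615 0.166 0.771
  outer loop
   vertex 2.6 2.8 4.0
   vertex 0.2 5.2 5.4
   vertex 0.4 2.6 5.8
  endloop
 endfacet
 facet normal 0.108 -0.064 -0.992
  outer loop
   vertex 3.8 1.8 1.4
   vertex 0.0 1.6 1.0
   vertex 4.2 5.6 1.2
  endloop
 endfacet
 facet normal 0.114 -0.620 -0.776
  outer loop
   vertex 3.8 1.8 1.4
   vertex 3.0 0.4 2.4
   vertex 0.0 1.6 1.0
  endloop
 endfacet
 facet normal 0.895 -0.071 0.440
  outer loop
   vertex 3.8 1.8 1.4
   vertex 4.2 5.6 1.2
   vertex 2.6 2.8 4.0
  endloop
 endfacet
 facet normal 0.870 -0.165 0.465
  outer loop
   vertex 3.8 1.8 1.4
   vertex 2.6 2.8 4.0
   vertex 3.0 0.4 2.4
  endloop
 endfacet
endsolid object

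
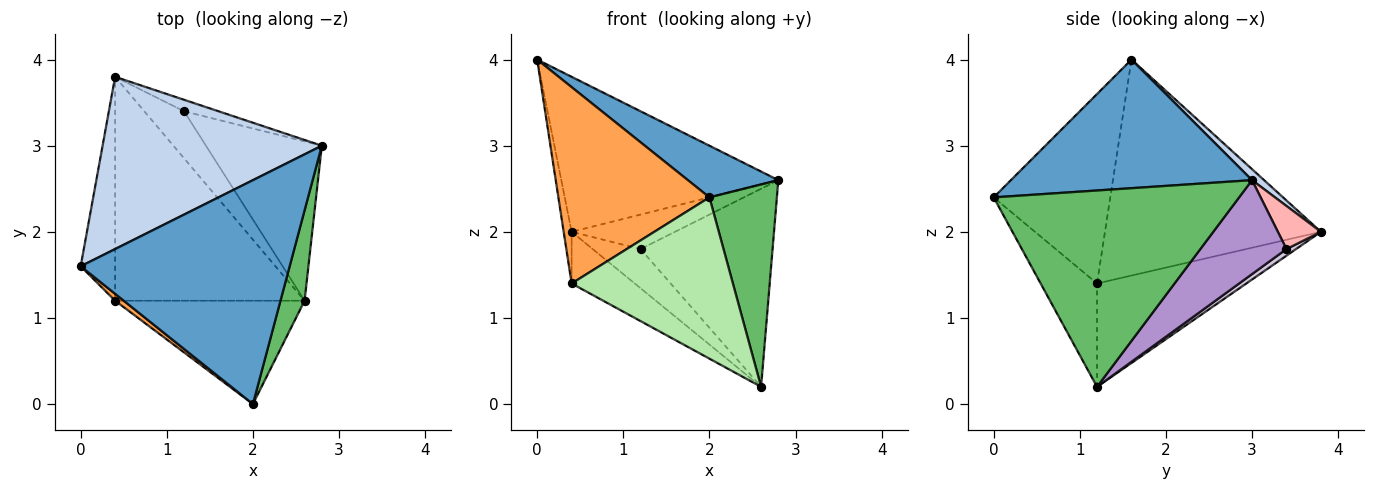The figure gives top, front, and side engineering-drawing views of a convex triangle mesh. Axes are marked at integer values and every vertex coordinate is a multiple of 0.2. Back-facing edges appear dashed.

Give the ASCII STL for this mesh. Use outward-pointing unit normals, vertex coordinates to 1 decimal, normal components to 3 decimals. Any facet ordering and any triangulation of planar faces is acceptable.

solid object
 facet normal 0.514 -0.193 0.836
  outer loop
   vertex 2.0 0.0 2.4
   vertex 2.8 3.0 2.6
   vertex 0.0 1.6 4.0
  endloop
 endfacet
 facet normal 0.037 0.669 0.743
  outer loop
   vertex 0.4 3.8 2.0
   vertex 0.0 1.6 4.0
   vertex 2.8 3.0 2.6
  endloop
 endfacet
 facet normal -0.611 -0.791 0.028
  outer loop
   vertex 0.4 1.2 1.4
   vertex 2.0 0.0 2.4
   vertex 0.0 1.6 4.0
  endloop
 endfacet
 facet normal -0.987 0.036 -0.157
  outer loop
   vertex 0.4 1.2 1.4
   vertex 0.0 1.6 4.0
   vertex 0.4 3.8 2.0
  endloop
 endfacet
 facet normal 0.958 -0.263 0.118
  outer loop
   vertex 2.6 1.2 0.2
   vertex 2.8 3.0 2.6
   vertex 2.0 0.0 2.4
  endloop
 endfacet
 facet normal -0.282 -0.808 -0.518
  outer loop
   vertex 2.6 1.2 0.2
   vertex 2.0 0.0 2.4
   vertex 0.4 1.2 1.4
  endloop
 endfacet
 facet normal -0.469 0.199 -0.860
  outer loop
   vertex 2.6 1.2 0.2
   vertex 0.4 1.2 1.4
   vertex 0.4 3.8 2.0
  endloop
 endfacet
 facet normal 0.368 0.882 -0.294
  outer loop
   vertex 1.2 3.4 1.8
   vertex 0.4 3.8 2.0
   vertex 2.8 3.0 2.6
  endloop
 endfacet
 facet normal 0.453 0.695 -0.559
  outer loop
   vertex 1.2 3.4 1.8
   vertex 2.8 3.0 2.6
   vertex 2.6 1.2 0.2
  endloop
 endfacet
 facet normal 0.127 0.635 -0.762
  outer loop
   vertex 1.2 3.4 1.8
   vertex 2.6 1.2 0.2
   vertex 0.4 3.8 2.0
  endloop
 endfacet
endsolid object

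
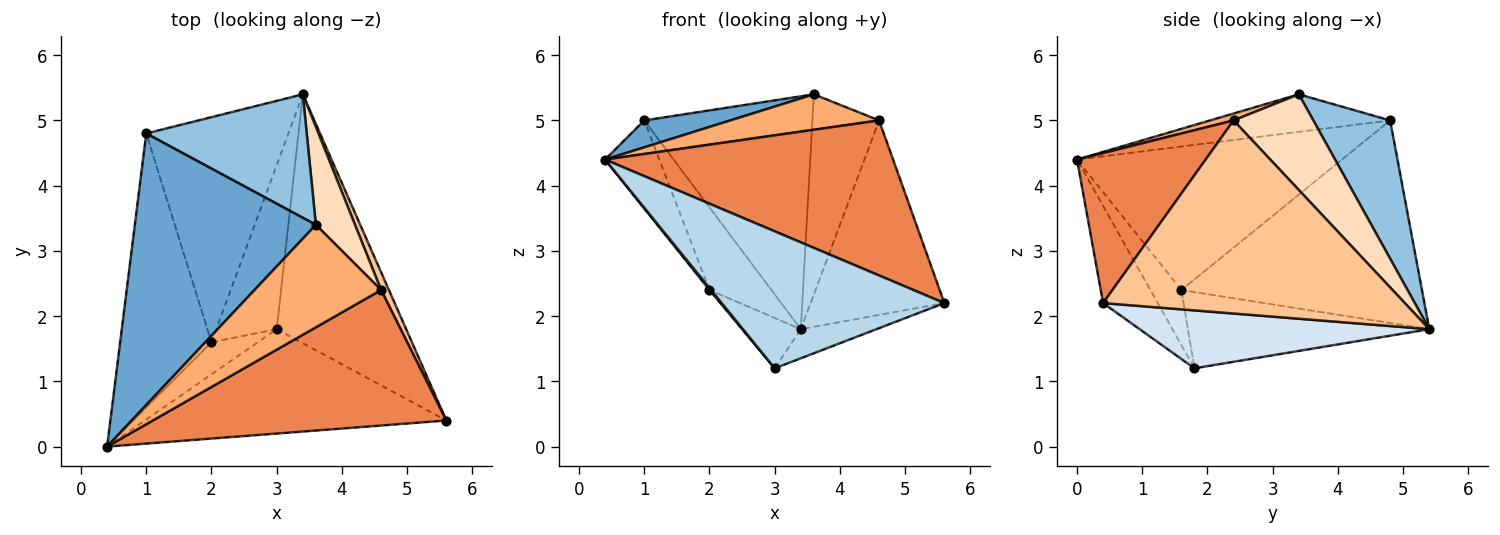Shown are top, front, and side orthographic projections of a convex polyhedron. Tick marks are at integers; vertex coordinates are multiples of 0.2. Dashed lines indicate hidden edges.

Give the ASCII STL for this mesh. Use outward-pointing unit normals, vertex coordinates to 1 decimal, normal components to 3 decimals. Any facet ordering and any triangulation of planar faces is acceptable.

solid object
 facet normal -0.202 -0.097 0.975
  outer loop
   vertex 1.0 4.8 5.0
   vertex 0.4 0.0 4.4
   vertex 3.6 3.4 5.4
  endloop
 endfacet
 facet normal 0.374 0.819 0.434
  outer loop
   vertex 1.0 4.8 5.0
   vertex 3.6 3.4 5.4
   vertex 3.4 5.4 1.8
  endloop
 endfacet
 facet normal -0.192 -0.781 -0.595
  outer loop
   vertex 3.0 1.8 1.2
   vertex 5.6 0.4 2.2
   vertex 0.4 0.0 4.4
  endloop
 endfacet
 facet normal 0.406 0.106 -0.908
  outer loop
   vertex 3.0 1.8 1.2
   vertex 3.4 5.4 1.8
   vertex 5.6 0.4 2.2
  endloop
 endfacet
 facet normal 0.319 -0.714 0.624
  outer loop
   vertex 4.6 2.4 5.0
   vertex 0.4 0.0 4.4
   vertex 5.6 0.4 2.2
  endloop
 endfacet
 facet normal 0.051 -0.326 0.944
  outer loop
   vertex 4.6 2.4 5.0
   vertex 3.6 3.4 5.4
   vertex 0.4 0.0 4.4
  endloop
 endfacet
 facet normal 0.914 0.405 0.037
  outer loop
   vertex 4.6 2.4 5.0
   vertex 5.6 0.4 2.2
   vertex 3.4 5.4 1.8
  endloop
 endfacet
 facet normal 0.732 0.612 0.299
  outer loop
   vertex 4.6 2.4 5.0
   vertex 3.4 5.4 1.8
   vertex 3.6 3.4 5.4
  endloop
 endfacet
 facet normal -0.831 0.170 -0.529
  outer loop
   vertex 2.0 1.6 2.4
   vertex 0.4 0.0 4.4
   vertex 1.0 4.8 5.0
  endloop
 endfacet
 facet normal -0.764 -0.040 -0.644
  outer loop
   vertex 2.0 1.6 2.4
   vertex 3.0 1.8 1.2
   vertex 0.4 0.0 4.4
  endloop
 endfacet
 facet normal -0.801 0.206 -0.562
  outer loop
   vertex 2.0 1.6 2.4
   vertex 1.0 4.8 5.0
   vertex 3.4 5.4 1.8
  endloop
 endfacet
 facet normal -0.770 0.187 -0.610
  outer loop
   vertex 2.0 1.6 2.4
   vertex 3.4 5.4 1.8
   vertex 3.0 1.8 1.2
  endloop
 endfacet
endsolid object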